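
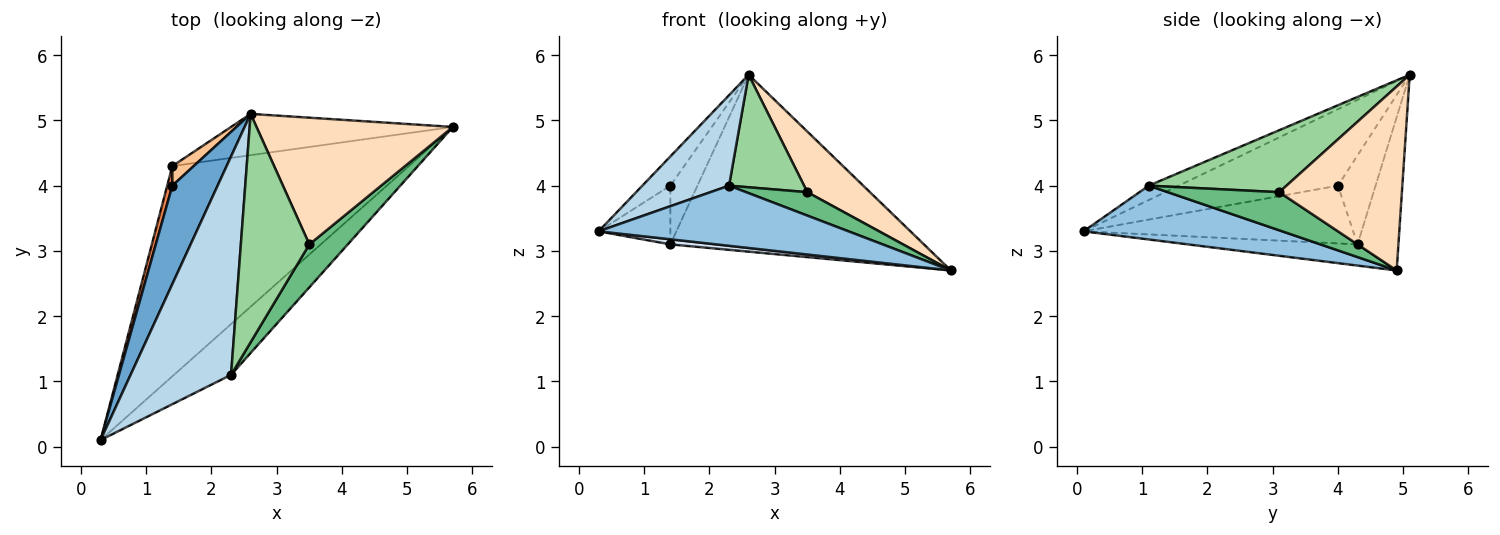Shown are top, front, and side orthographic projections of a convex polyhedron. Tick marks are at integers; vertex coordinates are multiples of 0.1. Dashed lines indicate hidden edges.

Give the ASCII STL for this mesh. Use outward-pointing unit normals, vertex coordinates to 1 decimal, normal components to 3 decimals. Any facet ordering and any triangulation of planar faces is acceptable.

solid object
 facet normal -0.851 0.150 0.504
  outer loop
   vertex 1.4 4.0 4.0
   vertex 0.3 0.1 3.3
   vertex 2.6 5.1 5.7
  endloop
 endfacet
 facet normal 0.519 -0.653 -0.551
  outer loop
   vertex 2.3 1.1 4.0
   vertex 0.3 0.1 3.3
   vertex 5.7 4.9 2.7
  endloop
 endfacet
 facet normal -0.131 -0.379 0.916
  outer loop
   vertex 2.3 1.1 4.0
   vertex 2.6 5.1 5.7
   vertex 0.3 0.1 3.3
  endloop
 endfacet
 facet normal -0.089 -0.024 -0.996
  outer loop
   vertex 1.4 4.3 3.1
   vertex 5.7 4.9 2.7
   vertex 0.3 0.1 3.3
  endloop
 endfacet
 facet normal -0.963 0.256 0.085
  outer loop
   vertex 1.4 4.3 3.1
   vertex 0.3 0.1 3.3
   vertex 1.4 4.0 4.0
  endloop
 endfacet
 facet normal -0.155 0.962 -0.224
  outer loop
   vertex 1.4 4.3 3.1
   vertex 2.6 5.1 5.7
   vertex 5.7 4.9 2.7
  endloop
 endfacet
 facet normal -0.797 0.574 0.191
  outer loop
   vertex 1.4 4.3 3.1
   vertex 1.4 4.0 4.0
   vertex 2.6 5.1 5.7
  endloop
 endfacet
 facet normal 0.645 -0.330 0.689
  outer loop
   vertex 3.5 3.1 3.9
   vertex 5.7 4.9 2.7
   vertex 2.6 5.1 5.7
  endloop
 endfacet
 facet normal 0.657 -0.361 0.662
  outer loop
   vertex 3.5 3.1 3.9
   vertex 2.3 1.1 4.0
   vertex 5.7 4.9 2.7
  endloop
 endfacet
 facet normal 0.630 -0.343 0.696
  outer loop
   vertex 3.5 3.1 3.9
   vertex 2.6 5.1 5.7
   vertex 2.3 1.1 4.0
  endloop
 endfacet
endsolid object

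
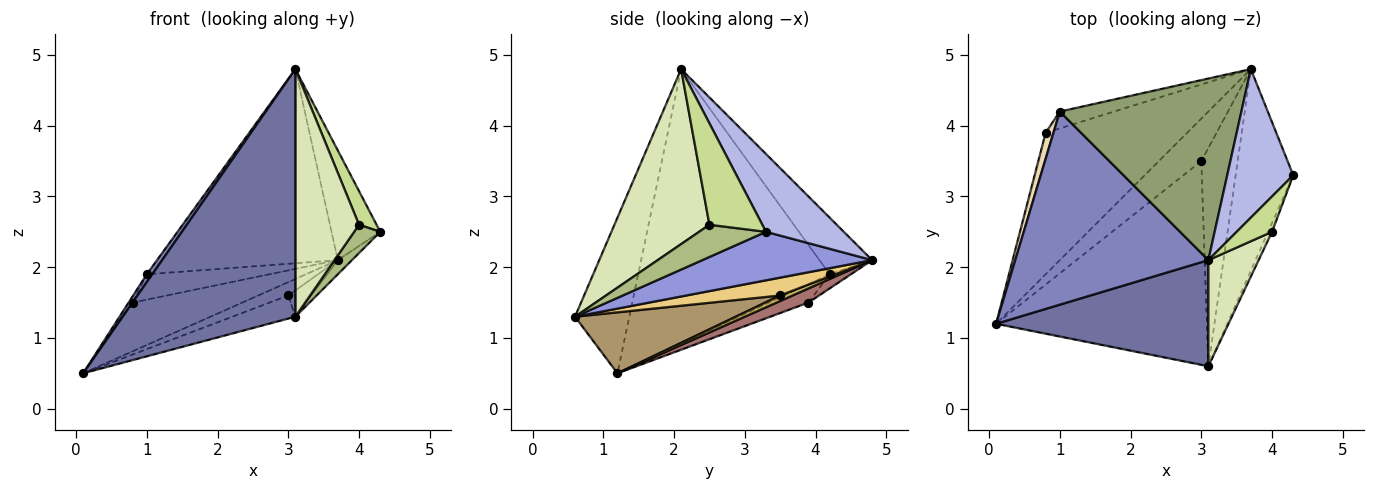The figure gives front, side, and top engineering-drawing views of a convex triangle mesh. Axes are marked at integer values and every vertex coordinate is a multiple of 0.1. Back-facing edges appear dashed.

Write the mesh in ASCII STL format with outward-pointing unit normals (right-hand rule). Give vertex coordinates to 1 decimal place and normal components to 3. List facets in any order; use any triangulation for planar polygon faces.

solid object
 facet normal -0.278 -0.883 0.378
  outer loop
   vertex 3.1 2.1 4.8
   vertex 0.1 1.2 0.5
   vertex 3.1 0.6 1.3
  endloop
 endfacet
 facet normal -0.818 -0.023 0.575
  outer loop
   vertex 1.0 4.2 1.9
   vertex 0.1 1.2 0.5
   vertex 3.1 2.1 4.8
  endloop
 endfacet
 facet normal 0.643 0.054 -0.764
  outer loop
   vertex 3.7 4.8 2.1
   vertex 4.3 3.3 2.5
   vertex 3.1 0.6 1.3
  endloop
 endfacet
 facet normal 0.688 0.431 0.584
  outer loop
   vertex 3.7 4.8 2.1
   vertex 3.1 2.1 4.8
   vertex 4.3 3.3 2.5
  endloop
 endfacet
 facet normal -0.208 0.714 0.668
  outer loop
   vertex 3.7 4.8 2.1
   vertex 1.0 4.2 1.9
   vertex 3.1 2.1 4.8
  endloop
 endfacet
 facet normal 0.926 -0.361 -0.113
  outer loop
   vertex 4.0 2.5 2.6
   vertex 3.1 0.6 1.3
   vertex 4.3 3.3 2.5
  endloop
 endfacet
 facet normal 0.901 -0.299 0.314
  outer loop
   vertex 4.0 2.5 2.6
   vertex 4.3 3.3 2.5
   vertex 3.1 2.1 4.8
  endloop
 endfacet
 facet normal 0.808 -0.542 0.232
  outer loop
   vertex 4.0 2.5 2.6
   vertex 3.1 2.1 4.8
   vertex 3.1 0.6 1.3
  endloop
 endfacet
 facet normal 0.276 0.108 -0.955
  outer loop
   vertex 3.0 3.5 1.6
   vertex 3.1 0.6 1.3
   vertex 0.1 1.2 0.5
  endloop
 endfacet
 facet normal 0.123 0.298 -0.947
  outer loop
   vertex 3.0 3.5 1.6
   vertex 0.1 1.2 0.5
   vertex 3.7 4.8 2.1
  endloop
 endfacet
 facet normal 0.438 0.107 -0.893
  outer loop
   vertex 3.0 3.5 1.6
   vertex 3.7 4.8 2.1
   vertex 3.1 0.6 1.3
  endloop
 endfacet
 facet normal -0.917 0.094 0.388
  outer loop
   vertex 0.8 3.9 1.5
   vertex 0.1 1.2 0.5
   vertex 1.0 4.2 1.9
  endloop
 endfacet
 facet normal 0.094 0.324 -0.941
  outer loop
   vertex 0.8 3.9 1.5
   vertex 3.7 4.8 2.1
   vertex 0.1 1.2 0.5
  endloop
 endfacet
 facet normal -0.143 0.825 -0.547
  outer loop
   vertex 0.8 3.9 1.5
   vertex 1.0 4.2 1.9
   vertex 3.7 4.8 2.1
  endloop
 endfacet
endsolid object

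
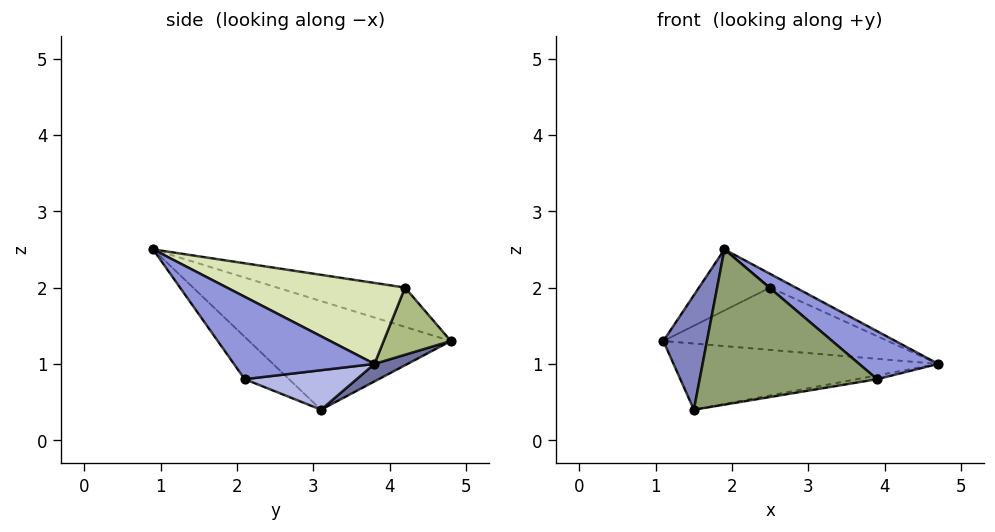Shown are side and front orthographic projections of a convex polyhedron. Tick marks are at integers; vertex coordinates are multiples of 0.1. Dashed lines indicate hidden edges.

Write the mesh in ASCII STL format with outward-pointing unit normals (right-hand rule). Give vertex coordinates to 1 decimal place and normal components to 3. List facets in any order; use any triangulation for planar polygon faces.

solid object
 facet normal 0.060 0.478 -0.876
  outer loop
   vertex 1.5 3.1 0.4
   vertex 1.1 4.8 1.3
   vertex 4.7 3.8 1.0
  endloop
 endfacet
 facet normal -0.977 -0.211 -0.035
  outer loop
   vertex 1.5 3.1 0.4
   vertex 1.9 0.9 2.5
   vertex 1.1 4.8 1.3
  endloop
 endfacet
 facet normal 0.721 -0.405 0.562
  outer loop
   vertex 3.9 2.1 0.8
   vertex 4.7 3.8 1.0
   vertex 1.9 0.9 2.5
  endloop
 endfacet
 facet normal 0.177 0.032 -0.984
  outer loop
   vertex 3.9 2.1 0.8
   vertex 1.5 3.1 0.4
   vertex 4.7 3.8 1.0
  endloop
 endfacet
 facet normal -0.174 -0.696 -0.696
  outer loop
   vertex 3.9 2.1 0.8
   vertex 1.9 0.9 2.5
   vertex 1.5 3.1 0.4
  endloop
 endfacet
 facet normal 0.278 0.930 0.240
  outer loop
   vertex 2.5 4.2 2.0
   vertex 4.7 3.8 1.0
   vertex 1.1 4.8 1.3
  endloop
 endfacet
 facet normal -0.366 0.204 0.908
  outer loop
   vertex 2.5 4.2 2.0
   vertex 1.1 4.8 1.3
   vertex 1.9 0.9 2.5
  endloop
 endfacet
 facet normal 0.422 0.060 0.905
  outer loop
   vertex 2.5 4.2 2.0
   vertex 1.9 0.9 2.5
   vertex 4.7 3.8 1.0
  endloop
 endfacet
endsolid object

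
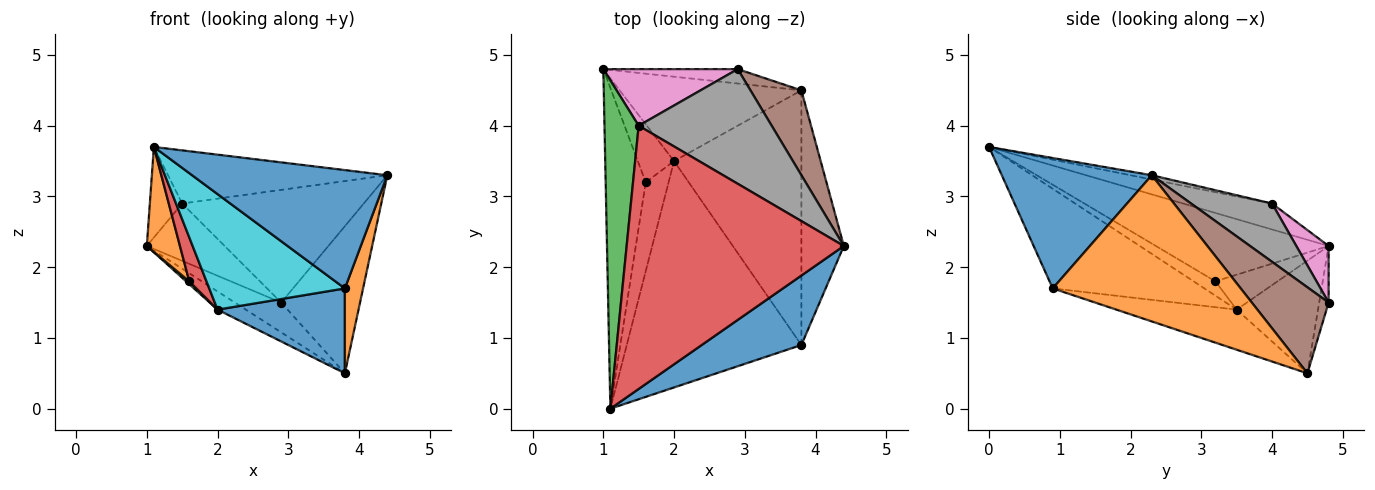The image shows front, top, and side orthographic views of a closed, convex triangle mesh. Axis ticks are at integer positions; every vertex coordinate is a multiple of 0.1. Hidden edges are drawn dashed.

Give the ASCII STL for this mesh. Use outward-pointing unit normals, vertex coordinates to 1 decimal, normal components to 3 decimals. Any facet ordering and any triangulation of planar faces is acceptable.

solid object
 facet normal 0.552 -0.719 0.422
  outer loop
   vertex 3.8 0.9 1.7
   vertex 4.4 2.3 3.3
   vertex 1.1 0.0 3.7
  endloop
 endfacet
 facet normal 0.956 -0.093 -0.278
  outer loop
   vertex 3.8 0.9 1.7
   vertex 3.8 4.5 0.5
   vertex 4.4 2.3 3.3
  endloop
 endfacet
 facet normal -0.590 0.215 0.778
  outer loop
   vertex 1.5 4.0 2.9
   vertex 1.0 4.8 2.3
   vertex 1.1 0.0 3.7
  endloop
 endfacet
 facet normal -0.019 0.198 0.980
  outer loop
   vertex 1.5 4.0 2.9
   vertex 1.1 0.0 3.7
   vertex 4.4 2.3 3.3
  endloop
 endfacet
 facet normal -0.180 0.886 -0.428
  outer loop
   vertex 2.9 4.8 1.5
   vertex 3.8 4.5 0.5
   vertex 1.0 4.8 2.3
  endloop
 endfacet
 facet normal 0.645 0.662 0.382
  outer loop
   vertex 2.9 4.8 1.5
   vertex 4.4 2.3 3.3
   vertex 3.8 4.5 0.5
  endloop
 endfacet
 facet normal 0.284 0.682 0.674
  outer loop
   vertex 2.9 4.8 1.5
   vertex 1.0 4.8 2.3
   vertex 1.5 4.0 2.9
  endloop
 endfacet
 facet normal 0.298 0.669 0.681
  outer loop
   vertex 2.9 4.8 1.5
   vertex 1.5 4.0 2.9
   vertex 4.4 2.3 3.3
  endloop
 endfacet
 facet normal -0.518 0.180 -0.836
  outer loop
   vertex 2.0 3.5 1.4
   vertex 1.0 4.8 2.3
   vertex 3.8 4.5 0.5
  endloop
 endfacet
 facet normal -0.453 -0.405 -0.794
  outer loop
   vertex 2.0 3.5 1.4
   vertex 3.8 0.9 1.7
   vertex 1.1 0.0 3.7
  endloop
 endfacet
 facet normal -0.286 -0.303 -0.909
  outer loop
   vertex 2.0 3.5 1.4
   vertex 3.8 4.5 0.5
   vertex 3.8 0.9 1.7
  endloop
 endfacet
 facet normal -0.851 -0.163 -0.499
  outer loop
   vertex 1.6 3.2 1.8
   vertex 1.1 0.0 3.7
   vertex 1.0 4.8 2.3
  endloop
 endfacet
 facet normal -0.693 -0.035 -0.720
  outer loop
   vertex 1.6 3.2 1.8
   vertex 1.0 4.8 2.3
   vertex 2.0 3.5 1.4
  endloop
 endfacet
 facet normal -0.491 -0.387 -0.781
  outer loop
   vertex 1.6 3.2 1.8
   vertex 2.0 3.5 1.4
   vertex 1.1 0.0 3.7
  endloop
 endfacet
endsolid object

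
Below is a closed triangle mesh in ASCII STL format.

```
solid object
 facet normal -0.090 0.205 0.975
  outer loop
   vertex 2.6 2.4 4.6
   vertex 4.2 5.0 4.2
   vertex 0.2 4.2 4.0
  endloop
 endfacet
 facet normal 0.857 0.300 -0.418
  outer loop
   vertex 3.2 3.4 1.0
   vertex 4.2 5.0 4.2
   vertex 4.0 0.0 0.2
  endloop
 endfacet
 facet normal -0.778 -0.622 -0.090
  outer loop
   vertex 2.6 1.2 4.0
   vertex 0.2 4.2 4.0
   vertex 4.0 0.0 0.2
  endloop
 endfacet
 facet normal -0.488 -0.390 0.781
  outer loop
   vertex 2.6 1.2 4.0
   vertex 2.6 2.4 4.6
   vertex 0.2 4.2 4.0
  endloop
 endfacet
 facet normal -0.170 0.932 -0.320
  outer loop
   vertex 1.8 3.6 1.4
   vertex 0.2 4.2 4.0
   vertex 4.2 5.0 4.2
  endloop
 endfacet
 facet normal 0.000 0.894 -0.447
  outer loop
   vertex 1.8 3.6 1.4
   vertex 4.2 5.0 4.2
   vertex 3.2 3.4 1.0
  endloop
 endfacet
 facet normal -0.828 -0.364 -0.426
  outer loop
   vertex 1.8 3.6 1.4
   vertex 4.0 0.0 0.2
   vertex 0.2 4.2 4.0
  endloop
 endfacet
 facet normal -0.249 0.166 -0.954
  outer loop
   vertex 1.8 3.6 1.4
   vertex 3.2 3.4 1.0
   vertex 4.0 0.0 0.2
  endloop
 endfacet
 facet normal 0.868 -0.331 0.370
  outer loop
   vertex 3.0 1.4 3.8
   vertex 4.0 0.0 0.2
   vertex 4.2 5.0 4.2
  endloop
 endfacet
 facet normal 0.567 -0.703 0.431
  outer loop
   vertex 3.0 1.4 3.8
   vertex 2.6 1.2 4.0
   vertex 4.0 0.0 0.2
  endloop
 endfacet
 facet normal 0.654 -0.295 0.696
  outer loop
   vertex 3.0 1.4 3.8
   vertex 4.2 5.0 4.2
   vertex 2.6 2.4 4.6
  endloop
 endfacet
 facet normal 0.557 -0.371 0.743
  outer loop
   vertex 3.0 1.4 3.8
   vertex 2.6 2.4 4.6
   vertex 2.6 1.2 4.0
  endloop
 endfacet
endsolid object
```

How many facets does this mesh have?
12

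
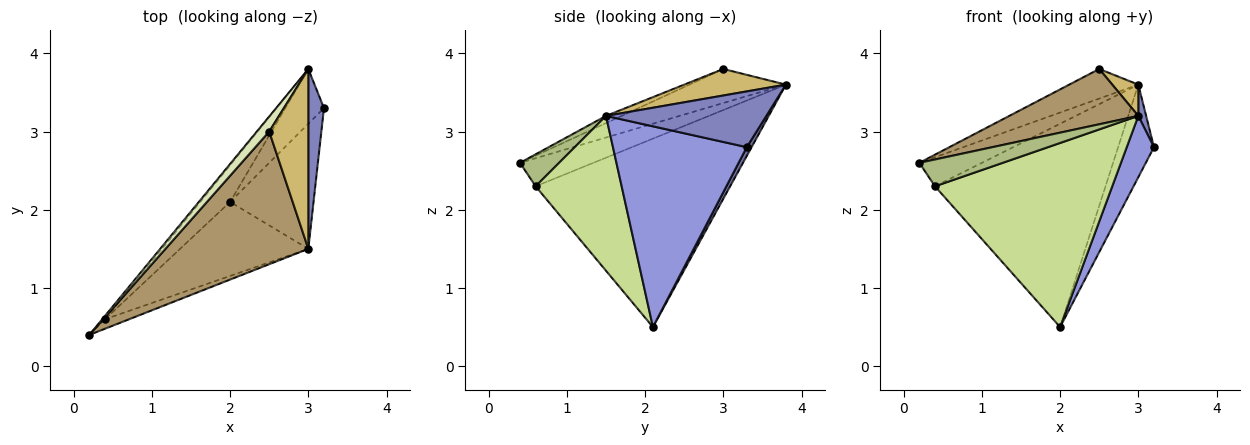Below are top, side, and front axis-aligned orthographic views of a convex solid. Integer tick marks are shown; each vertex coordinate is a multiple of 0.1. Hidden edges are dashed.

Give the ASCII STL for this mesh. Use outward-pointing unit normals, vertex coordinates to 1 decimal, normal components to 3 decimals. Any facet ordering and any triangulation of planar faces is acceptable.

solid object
 facet normal 0.114 0.855 -0.506
  outer loop
   vertex 2.0 2.1 0.5
   vertex 3.0 3.8 3.6
   vertex 3.2 3.3 2.8
  endloop
 endfacet
 facet normal 0.962 -0.047 0.270
  outer loop
   vertex 3.0 1.5 3.2
   vertex 3.2 3.3 2.8
   vertex 3.0 3.8 3.6
  endloop
 endfacet
 facet normal 0.908 -0.185 -0.377
  outer loop
   vertex 3.0 1.5 3.2
   vertex 2.0 2.1 0.5
   vertex 3.2 3.3 2.8
  endloop
 endfacet
 facet normal -0.759 0.647 -0.075
  outer loop
   vertex 0.4 0.6 2.3
   vertex 0.2 0.4 2.6
   vertex 3.0 3.8 3.6
  endloop
 endfacet
 facet normal -0.747 0.655 -0.118
  outer loop
   vertex 0.4 0.6 2.3
   vertex 3.0 3.8 3.6
   vertex 2.0 2.1 0.5
  endloop
 endfacet
 facet normal 0.404 -0.862 -0.305
  outer loop
   vertex 0.4 0.6 2.3
   vertex 3.0 1.5 3.2
   vertex 0.2 0.4 2.6
  endloop
 endfacet
 facet normal 0.411 -0.846 -0.340
  outer loop
   vertex 0.4 0.6 2.3
   vertex 2.0 2.1 0.5
   vertex 3.0 1.5 3.2
  endloop
 endfacet
 facet normal -0.779 0.558 0.284
  outer loop
   vertex 2.5 3.0 3.8
   vertex 3.0 3.8 3.6
   vertex 0.2 0.4 2.6
  endloop
 endfacet
 facet normal -0.047 -0.384 0.922
  outer loop
   vertex 2.5 3.0 3.8
   vertex 0.2 0.4 2.6
   vertex 3.0 1.5 3.2
  endloop
 endfacet
 facet normal 0.556 -0.142 0.819
  outer loop
   vertex 2.5 3.0 3.8
   vertex 3.0 1.5 3.2
   vertex 3.0 3.8 3.6
  endloop
 endfacet
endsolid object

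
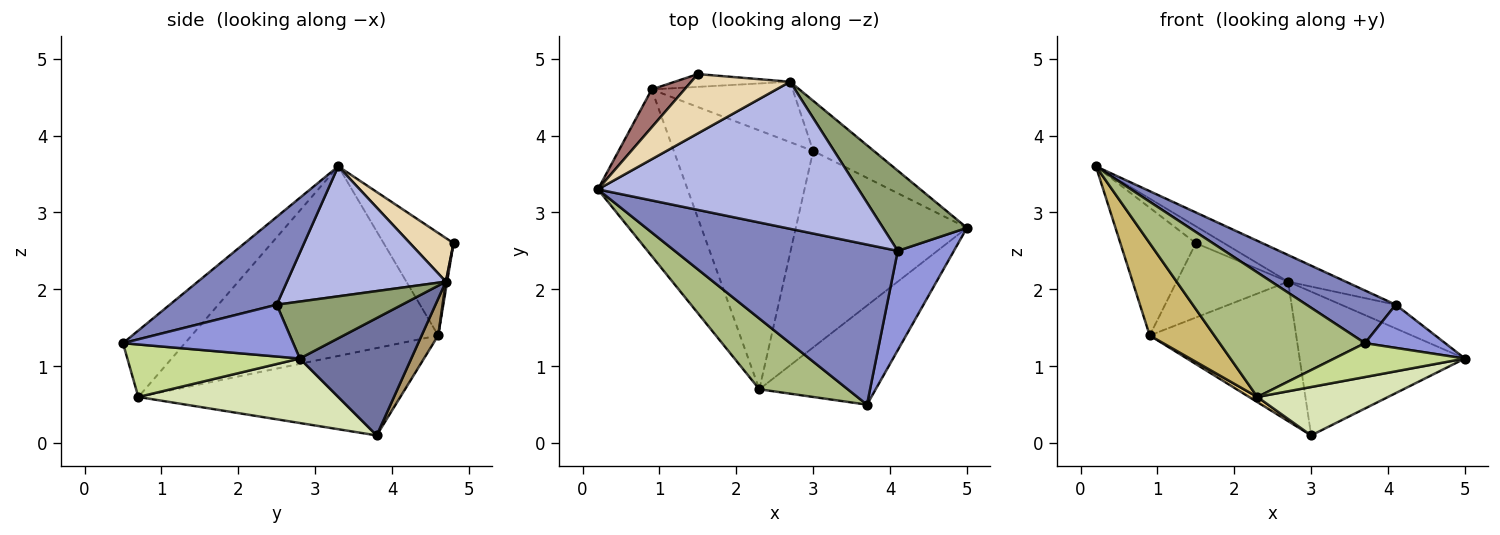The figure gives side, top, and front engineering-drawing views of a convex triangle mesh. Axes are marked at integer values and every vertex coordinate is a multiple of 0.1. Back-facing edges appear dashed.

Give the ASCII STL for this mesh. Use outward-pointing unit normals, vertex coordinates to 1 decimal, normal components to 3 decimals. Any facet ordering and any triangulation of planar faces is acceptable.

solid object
 facet normal 0.537 0.796 -0.278
  outer loop
   vertex 2.7 4.7 2.1
   vertex 5.0 2.8 1.1
   vertex 3.0 3.8 0.1
  endloop
 endfacet
 facet normal 0.351 -0.293 0.890
  outer loop
   vertex 4.1 2.5 1.8
   vertex 0.2 3.3 3.6
   vertex 3.7 0.5 1.3
  endloop
 endfacet
 facet normal 0.646 -0.304 0.700
  outer loop
   vertex 4.1 2.5 1.8
   vertex 3.7 0.5 1.3
   vertex 5.0 2.8 1.1
  endloop
 endfacet
 facet normal 0.441 0.160 0.883
  outer loop
   vertex 4.1 2.5 1.8
   vertex 2.7 4.7 2.1
   vertex 0.2 3.3 3.6
  endloop
 endfacet
 facet normal 0.546 0.238 0.804
  outer loop
   vertex 4.1 2.5 1.8
   vertex 5.0 2.8 1.1
   vertex 2.7 4.7 2.1
  endloop
 endfacet
 facet normal -0.348 -0.815 0.463
  outer loop
   vertex 2.3 0.7 0.6
   vertex 3.7 0.5 1.3
   vertex 0.2 3.3 3.6
  endloop
 endfacet
 facet normal 0.393 -0.298 -0.870
  outer loop
   vertex 2.3 0.7 0.6
   vertex 5.0 2.8 1.1
   vertex 3.7 0.5 1.3
  endloop
 endfacet
 facet normal 0.344 -0.225 -0.912
  outer loop
   vertex 2.3 0.7 0.6
   vertex 3.0 3.8 0.1
   vertex 5.0 2.8 1.1
  endloop
 endfacet
 facet normal 0.103 0.913 -0.395
  outer loop
   vertex 0.9 4.6 1.4
   vertex 2.7 4.7 2.1
   vertex 3.0 3.8 0.1
  endloop
 endfacet
 facet normal -0.880 -0.230 -0.416
  outer loop
   vertex 0.9 4.6 1.4
   vertex 2.3 0.7 0.6
   vertex 0.2 3.3 3.6
  endloop
 endfacet
 facet normal -0.531 -0.017 -0.847
  outer loop
   vertex 0.9 4.6 1.4
   vertex 3.0 3.8 0.1
   vertex 2.3 0.7 0.6
  endloop
 endfacet
 facet normal 0.390 0.252 0.886
  outer loop
   vertex 1.5 4.8 2.6
   vertex 0.2 3.3 3.6
   vertex 2.7 4.7 2.1
  endloop
 endfacet
 facet normal -0.664 0.717 0.212
  outer loop
   vertex 1.5 4.8 2.6
   vertex 0.9 4.6 1.4
   vertex 0.2 3.3 3.6
  endloop
 endfacet
 facet normal 0.011 0.985 -0.170
  outer loop
   vertex 1.5 4.8 2.6
   vertex 2.7 4.7 2.1
   vertex 0.9 4.6 1.4
  endloop
 endfacet
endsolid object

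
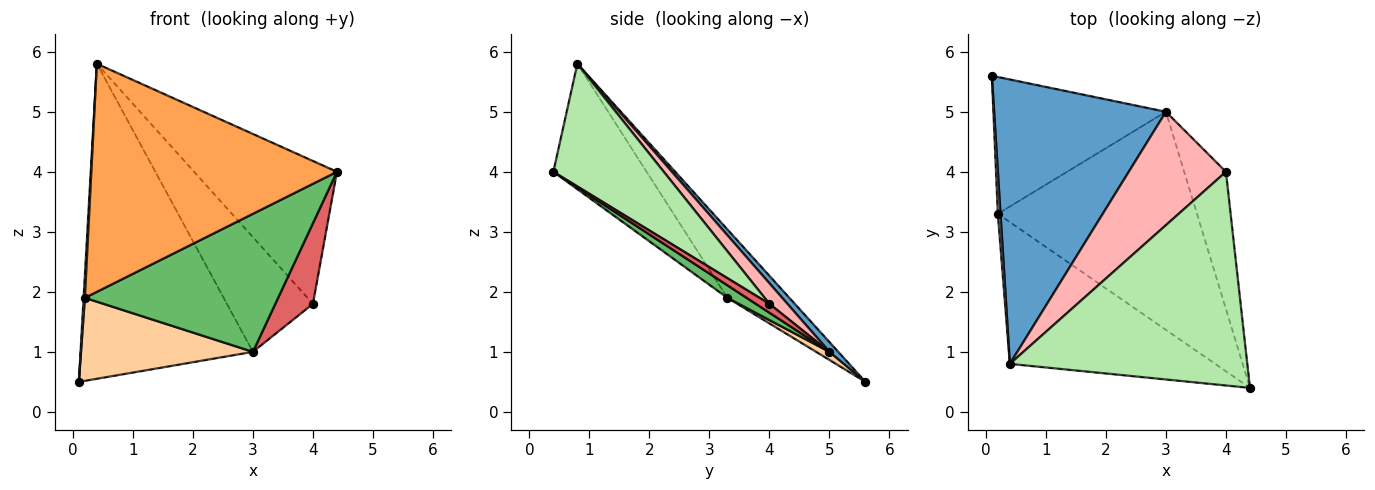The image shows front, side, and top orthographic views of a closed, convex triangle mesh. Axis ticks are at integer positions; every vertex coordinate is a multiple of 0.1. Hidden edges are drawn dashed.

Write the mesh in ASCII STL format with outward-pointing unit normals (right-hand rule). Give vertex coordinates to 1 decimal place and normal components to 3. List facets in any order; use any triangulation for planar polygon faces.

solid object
 facet normal 0.038 0.742 0.670
  outer loop
   vertex 3.0 5.0 1.0
   vertex 0.1 5.6 0.5
   vertex 0.4 0.8 5.8
  endloop
 endfacet
 facet normal -0.999 -0.020 0.038
  outer loop
   vertex 0.2 3.3 1.9
   vertex 0.4 0.8 5.8
   vertex 0.1 5.6 0.5
  endloop
 endfacet
 facet normal -0.307 -0.808 -0.502
  outer loop
   vertex 0.2 3.3 1.9
   vertex 4.4 0.4 4.0
   vertex 0.4 0.8 5.8
  endloop
 endfacet
 facet normal 0.040 -0.518 -0.854
  outer loop
   vertex 0.2 3.3 1.9
   vertex 0.1 5.6 0.5
   vertex 3.0 5.0 1.0
  endloop
 endfacet
 facet normal 0.053 -0.534 -0.844
  outer loop
   vertex 0.2 3.3 1.9
   vertex 3.0 5.0 1.0
   vertex 4.4 0.4 4.0
  endloop
 endfacet
 facet normal 0.395 0.511 0.764
  outer loop
   vertex 4.0 4.0 1.8
   vertex 0.4 0.8 5.8
   vertex 4.4 0.4 4.0
  endloop
 endfacet
 facet normal 0.180 -0.498 -0.848
  outer loop
   vertex 4.0 4.0 1.8
   vertex 4.4 0.4 4.0
   vertex 3.0 5.0 1.0
  endloop
 endfacet
 facet normal 0.147 0.703 0.695
  outer loop
   vertex 4.0 4.0 1.8
   vertex 3.0 5.0 1.0
   vertex 0.4 0.8 5.8
  endloop
 endfacet
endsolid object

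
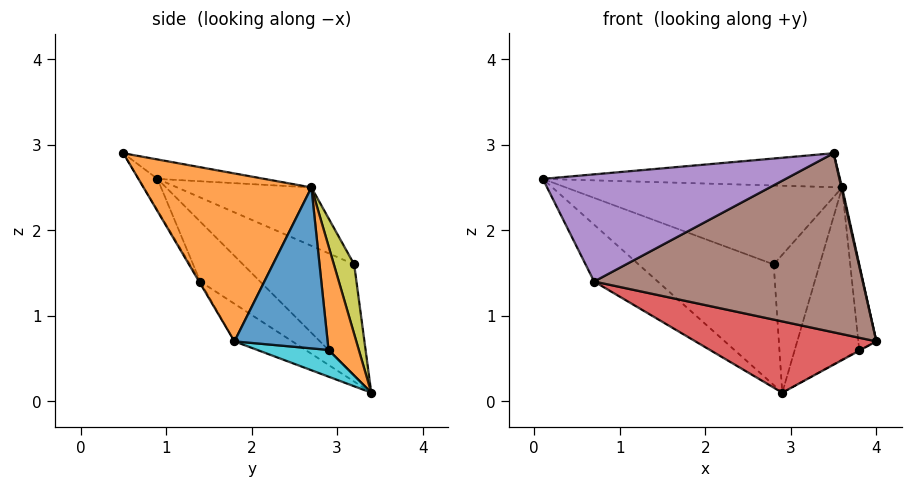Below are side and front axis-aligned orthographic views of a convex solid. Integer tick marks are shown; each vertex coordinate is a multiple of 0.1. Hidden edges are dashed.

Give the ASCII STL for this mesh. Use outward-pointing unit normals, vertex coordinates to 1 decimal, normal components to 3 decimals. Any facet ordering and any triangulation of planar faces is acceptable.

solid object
 facet normal -0.065 0.181 0.981
  outer loop
   vertex 3.6 2.7 2.5
   vertex 0.1 0.9 2.6
   vertex 3.5 0.5 2.9
  endloop
 endfacet
 facet normal 0.976 -0.005 0.219
  outer loop
   vertex 3.6 2.7 2.5
   vertex 3.5 0.5 2.9
   vertex 4.0 1.8 0.7
  endloop
 endfacet
 facet normal -0.685 0.728 -0.039
  outer loop
   vertex 0.7 1.4 1.4
   vertex 0.1 0.9 2.6
   vertex 2.9 3.4 0.1
  endloop
 endfacet
 facet normal -0.137 -0.429 -0.893
  outer loop
   vertex 0.7 1.4 1.4
   vertex 2.9 3.4 0.1
   vertex 4.0 1.8 0.7
  endloop
 endfacet
 facet normal -0.070 -0.908 -0.413
  outer loop
   vertex 0.7 1.4 1.4
   vertex 3.5 0.5 2.9
   vertex 0.1 0.9 2.6
  endloop
 endfacet
 facet normal -0.004 -0.861 -0.509
  outer loop
   vertex 0.7 1.4 1.4
   vertex 4.0 1.8 0.7
   vertex 3.5 0.5 2.9
  endloop
 endfacet
 facet normal -0.634 0.771 0.060
  outer loop
   vertex 2.8 3.2 1.6
   vertex 2.9 3.4 0.1
   vertex 0.1 0.9 2.6
  endloop
 endfacet
 facet normal -0.327 0.672 0.664
  outer loop
   vertex 2.8 3.2 1.6
   vertex 0.1 0.9 2.6
   vertex 3.6 2.7 2.5
  endloop
 endfacet
 facet normal 0.400 0.905 0.147
  outer loop
   vertex 2.8 3.2 1.6
   vertex 3.6 2.7 2.5
   vertex 2.9 3.4 0.1
  endloop
 endfacet
 facet normal 0.490 0.010 -0.872
  outer loop
   vertex 3.8 2.9 0.6
   vertex 4.0 1.8 0.7
   vertex 2.9 3.4 0.1
  endloop
 endfacet
 facet normal 0.974 0.188 0.122
  outer loop
   vertex 3.8 2.9 0.6
   vertex 3.6 2.7 2.5
   vertex 4.0 1.8 0.7
  endloop
 endfacet
 facet normal 0.421 0.896 0.139
  outer loop
   vertex 3.8 2.9 0.6
   vertex 2.9 3.4 0.1
   vertex 3.6 2.7 2.5
  endloop
 endfacet
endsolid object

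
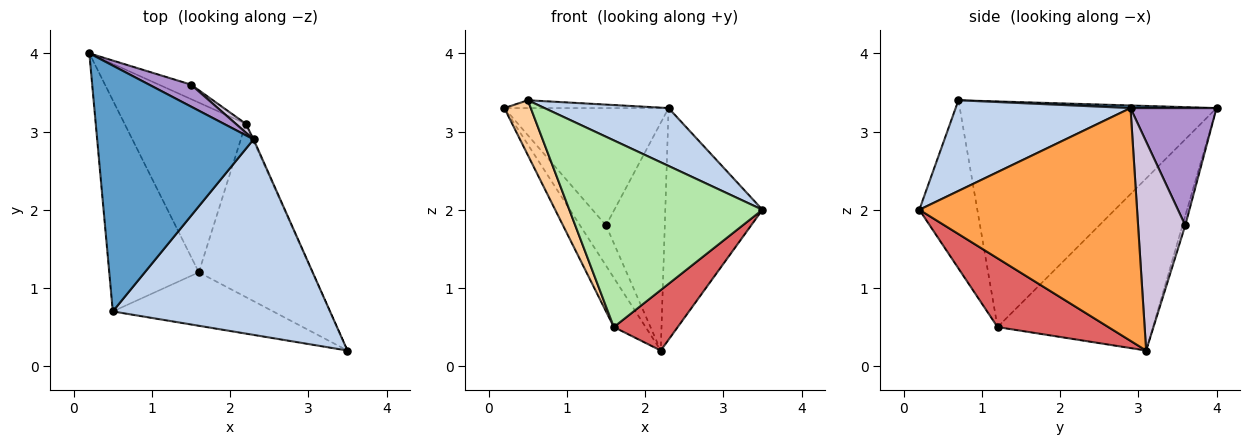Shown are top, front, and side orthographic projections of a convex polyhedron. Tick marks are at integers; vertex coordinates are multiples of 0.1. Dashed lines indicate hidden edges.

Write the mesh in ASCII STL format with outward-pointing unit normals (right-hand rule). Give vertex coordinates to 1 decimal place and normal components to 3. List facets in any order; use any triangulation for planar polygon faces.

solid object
 facet normal 0.017 0.032 0.999
  outer loop
   vertex 2.3 2.9 3.3
   vertex 0.2 4.0 3.3
   vertex 0.5 0.7 3.4
  endloop
 endfacet
 facet normal 0.372 -0.264 0.890
  outer loop
   vertex 2.3 2.9 3.3
   vertex 0.5 0.7 3.4
   vertex 3.5 0.2 2.0
  endloop
 endfacet
 facet normal 0.913 0.407 -0.003
  outer loop
   vertex 2.3 2.9 3.3
   vertex 3.5 0.2 2.0
   vertex 2.2 3.1 0.2
  endloop
 endfacet
 facet normal -0.925 -0.095 -0.367
  outer loop
   vertex 1.6 1.2 0.5
   vertex 0.5 0.7 3.4
   vertex 0.2 4.0 3.3
  endloop
 endfacet
 facet normal -0.806 0.165 -0.568
  outer loop
   vertex 1.6 1.2 0.5
   vertex 0.2 4.0 3.3
   vertex 2.2 3.1 0.2
  endloop
 endfacet
 facet normal -0.277 -0.924 -0.264
  outer loop
   vertex 1.6 1.2 0.5
   vertex 3.5 0.2 2.0
   vertex 0.5 0.7 3.4
  endloop
 endfacet
 facet normal 0.496 -0.286 -0.820
  outer loop
   vertex 1.6 1.2 0.5
   vertex 2.2 3.1 0.2
   vertex 3.5 0.2 2.0
  endloop
 endfacet
 facet normal -0.100 0.936 -0.336
  outer loop
   vertex 1.5 3.6 1.8
   vertex 2.2 3.1 0.2
   vertex 0.2 4.0 3.3
  endloop
 endfacet
 facet normal 0.458 0.874 0.164
  outer loop
   vertex 1.5 3.6 1.8
   vertex 0.2 4.0 3.3
   vertex 2.3 2.9 3.3
  endloop
 endfacet
 facet normal 0.626 0.780 0.030
  outer loop
   vertex 1.5 3.6 1.8
   vertex 2.3 2.9 3.3
   vertex 2.2 3.1 0.2
  endloop
 endfacet
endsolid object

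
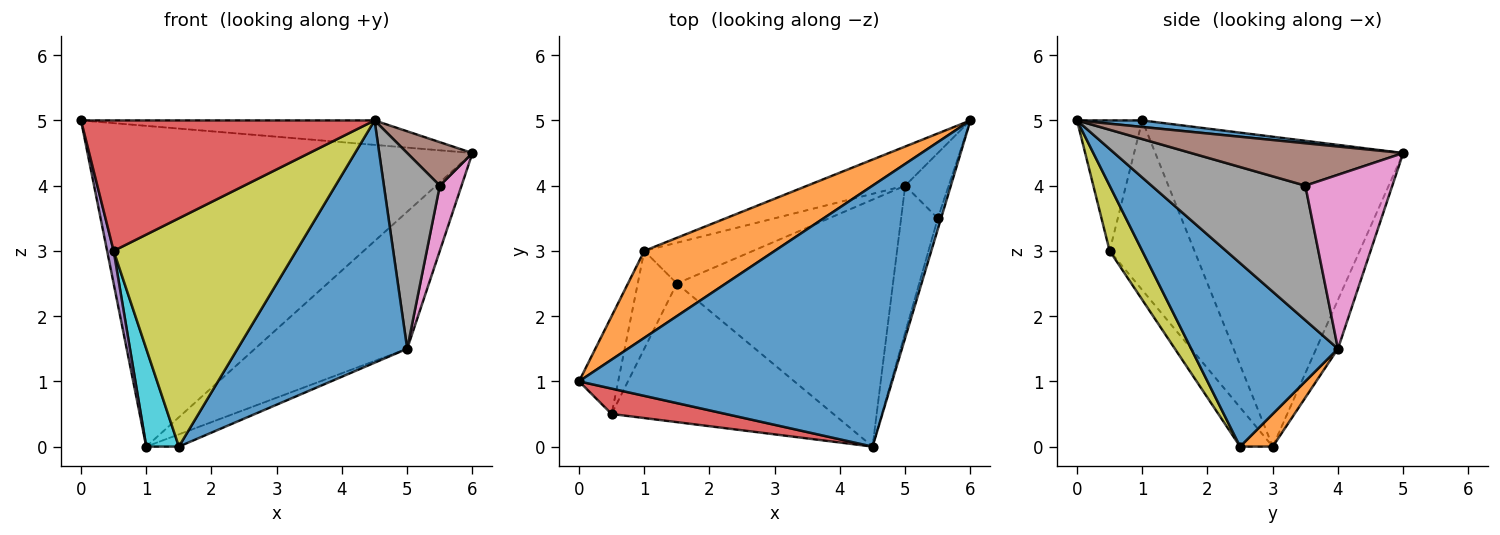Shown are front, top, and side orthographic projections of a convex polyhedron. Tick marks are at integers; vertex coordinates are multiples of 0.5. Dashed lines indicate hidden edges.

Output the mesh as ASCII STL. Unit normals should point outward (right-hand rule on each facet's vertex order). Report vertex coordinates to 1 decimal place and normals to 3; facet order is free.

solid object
 facet normal 0.021 0.093 0.995
  outer loop
   vertex 4.5 0.0 5.0
   vertex 6.0 5.0 4.5
   vertex 0.0 1.0 5.0
  endloop
 endfacet
 facet normal -0.528 0.820 0.222
  outer loop
   vertex 1.0 3.0 0.0
   vertex 0.0 1.0 5.0
   vertex 6.0 5.0 4.5
  endloop
 endfacet
 facet normal -0.136 0.953 -0.272
  outer loop
   vertex 5.0 4.0 1.5
   vertex 1.0 3.0 0.0
   vertex 6.0 5.0 4.5
  endloop
 endfacet
 facet normal -0.213 -0.959 0.186
  outer loop
   vertex 0.5 0.5 3.0
   vertex 4.5 0.0 5.0
   vertex 0.0 1.0 5.0
  endloop
 endfacet
 facet normal -0.972 -0.075 -0.224
  outer loop
   vertex 0.5 0.5 3.0
   vertex 0.0 1.0 5.0
   vertex 1.0 3.0 0.0
  endloop
 endfacet
 facet normal 0.953 -0.293 -0.073
  outer loop
   vertex 5.5 3.5 4.0
   vertex 6.0 5.0 4.5
   vertex 4.5 0.0 5.0
  endloop
 endfacet
 facet normal 0.943 -0.236 -0.236
  outer loop
   vertex 5.5 3.5 4.0
   vertex 5.0 4.0 1.5
   vertex 6.0 5.0 4.5
  endloop
 endfacet
 facet normal 0.910 -0.331 -0.248
  outer loop
   vertex 5.5 3.5 4.0
   vertex 4.5 0.0 5.0
   vertex 5.0 4.0 1.5
  endloop
 endfacet
 facet normal 0.151 -0.845 -0.513
  outer loop
   vertex 1.5 2.5 0.0
   vertex 4.5 0.0 5.0
   vertex 0.5 0.5 3.0
  endloop
 endfacet
 facet normal -0.577 -0.577 -0.577
  outer loop
   vertex 1.5 2.5 0.0
   vertex 0.5 0.5 3.0
   vertex 1.0 3.0 0.0
  endloop
 endfacet
 facet normal 0.518 -0.599 -0.610
  outer loop
   vertex 1.5 2.5 0.0
   vertex 5.0 4.0 1.5
   vertex 4.5 0.0 5.0
  endloop
 endfacet
 facet normal 0.276 0.276 -0.921
  outer loop
   vertex 1.5 2.5 0.0
   vertex 1.0 3.0 0.0
   vertex 5.0 4.0 1.5
  endloop
 endfacet
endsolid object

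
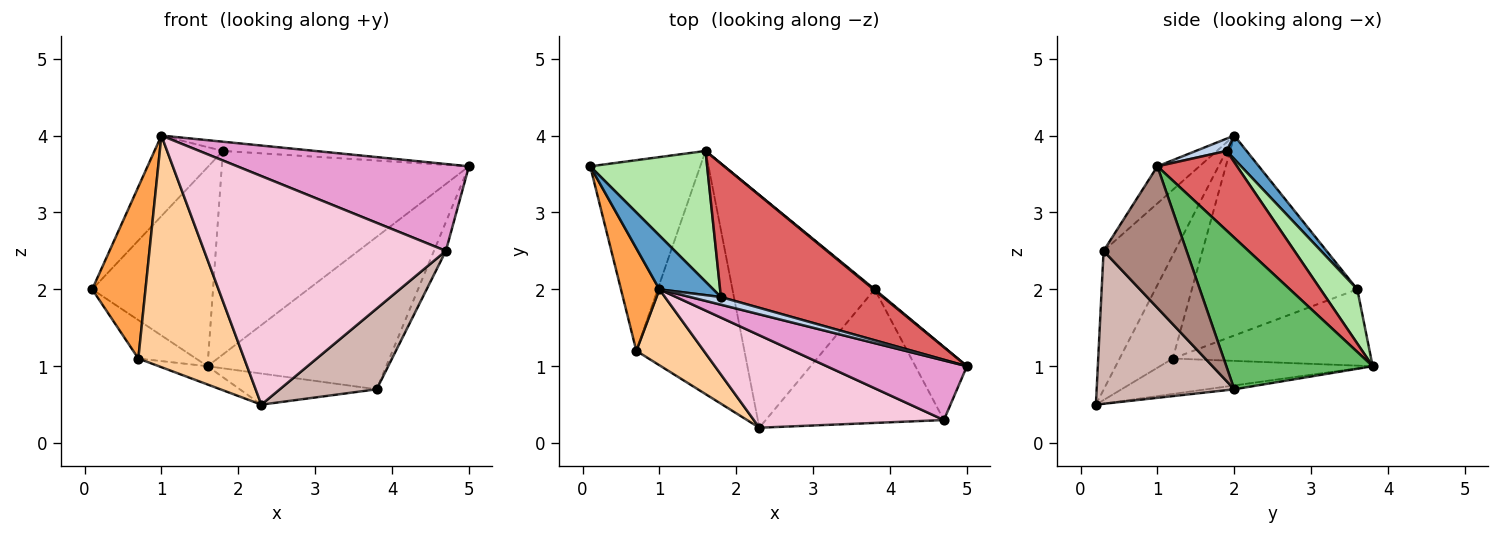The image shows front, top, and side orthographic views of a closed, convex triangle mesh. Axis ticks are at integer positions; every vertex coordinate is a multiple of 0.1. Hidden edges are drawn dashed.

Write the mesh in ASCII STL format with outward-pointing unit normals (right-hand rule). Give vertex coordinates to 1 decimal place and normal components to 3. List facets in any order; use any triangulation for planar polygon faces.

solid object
 facet normal 0.236 0.808 0.540
  outer loop
   vertex 1.8 1.9 3.8
   vertex 0.1 3.6 2.0
   vertex 1.0 2.0 4.0
  endloop
 endfacet
 facet normal 0.248 0.744 0.620
  outer loop
   vertex 1.8 1.9 3.8
   vertex 1.0 2.0 4.0
   vertex 5.0 1.0 3.6
  endloop
 endfacet
 facet normal -0.936 -0.302 0.180
  outer loop
   vertex 0.7 1.2 1.1
   vertex 1.0 2.0 4.0
   vertex 0.1 3.6 2.0
  endloop
 endfacet
 facet normal -0.431 -0.858 0.281
  outer loop
   vertex 0.7 1.2 1.1
   vertex 2.3 0.2 0.5
   vertex 1.0 2.0 4.0
  endloop
 endfacet
 facet normal 0.634 0.774 0.005
  outer loop
   vertex 1.6 3.8 1.0
   vertex 5.0 1.0 3.6
   vertex 3.8 2.0 0.7
  endloop
 endfacet
 facet normal 0.247 0.810 0.532
  outer loop
   vertex 1.6 3.8 1.0
   vertex 0.1 3.6 2.0
   vertex 1.8 1.9 3.8
  endloop
 endfacet
 facet normal 0.260 0.808 0.529
  outer loop
   vertex 1.6 3.8 1.0
   vertex 1.8 1.9 3.8
   vertex 5.0 1.0 3.6
  endloop
 endfacet
 facet normal -0.562 0.163 -0.811
  outer loop
   vertex 1.6 3.8 1.0
   vertex 0.7 1.2 1.1
   vertex 0.1 3.6 2.0
  endloop
 endfacet
 facet normal -0.027 0.132 -0.991
  outer loop
   vertex 1.6 3.8 1.0
   vertex 3.8 2.0 0.7
   vertex 2.3 0.2 0.5
  endloop
 endfacet
 facet normal -0.311 0.071 -0.948
  outer loop
   vertex 1.6 3.8 1.0
   vertex 2.3 0.2 0.5
   vertex 0.7 1.2 1.1
  endloop
 endfacet
 facet normal 0.931 0.134 -0.339
  outer loop
   vertex 4.7 0.3 2.5
   vertex 3.8 2.0 0.7
   vertex 5.0 1.0 3.6
  endloop
 endfacet
 facet normal 0.592 -0.417 -0.690
  outer loop
   vertex 4.7 0.3 2.5
   vertex 2.3 0.2 0.5
   vertex 3.8 2.0 0.7
  endloop
 endfacet
 facet normal -0.148 -0.816 0.559
  outer loop
   vertex 4.7 0.3 2.5
   vertex 5.0 1.0 3.6
   vertex 1.0 2.0 4.0
  endloop
 endfacet
 facet normal -0.264 -0.894 0.362
  outer loop
   vertex 4.7 0.3 2.5
   vertex 1.0 2.0 4.0
   vertex 2.3 0.2 0.5
  endloop
 endfacet
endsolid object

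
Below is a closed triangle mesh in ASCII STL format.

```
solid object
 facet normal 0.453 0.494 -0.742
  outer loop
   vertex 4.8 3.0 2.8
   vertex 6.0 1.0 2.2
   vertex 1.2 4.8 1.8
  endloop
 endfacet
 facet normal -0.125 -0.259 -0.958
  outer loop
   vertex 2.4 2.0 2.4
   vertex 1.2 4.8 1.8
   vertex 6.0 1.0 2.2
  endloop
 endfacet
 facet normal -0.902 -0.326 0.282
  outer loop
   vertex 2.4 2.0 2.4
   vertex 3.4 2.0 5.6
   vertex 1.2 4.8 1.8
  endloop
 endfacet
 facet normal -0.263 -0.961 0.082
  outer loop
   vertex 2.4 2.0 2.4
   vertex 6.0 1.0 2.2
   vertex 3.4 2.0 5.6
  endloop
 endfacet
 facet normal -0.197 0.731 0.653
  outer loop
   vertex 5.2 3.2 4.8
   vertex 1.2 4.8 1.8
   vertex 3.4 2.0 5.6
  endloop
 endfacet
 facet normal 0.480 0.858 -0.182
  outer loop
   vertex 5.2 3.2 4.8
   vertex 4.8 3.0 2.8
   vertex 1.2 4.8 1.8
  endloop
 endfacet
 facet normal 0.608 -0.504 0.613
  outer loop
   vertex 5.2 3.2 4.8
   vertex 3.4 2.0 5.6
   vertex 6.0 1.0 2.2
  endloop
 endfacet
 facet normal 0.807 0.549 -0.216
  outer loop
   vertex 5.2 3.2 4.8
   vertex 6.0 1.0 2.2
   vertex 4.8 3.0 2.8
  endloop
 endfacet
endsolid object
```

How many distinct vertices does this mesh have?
6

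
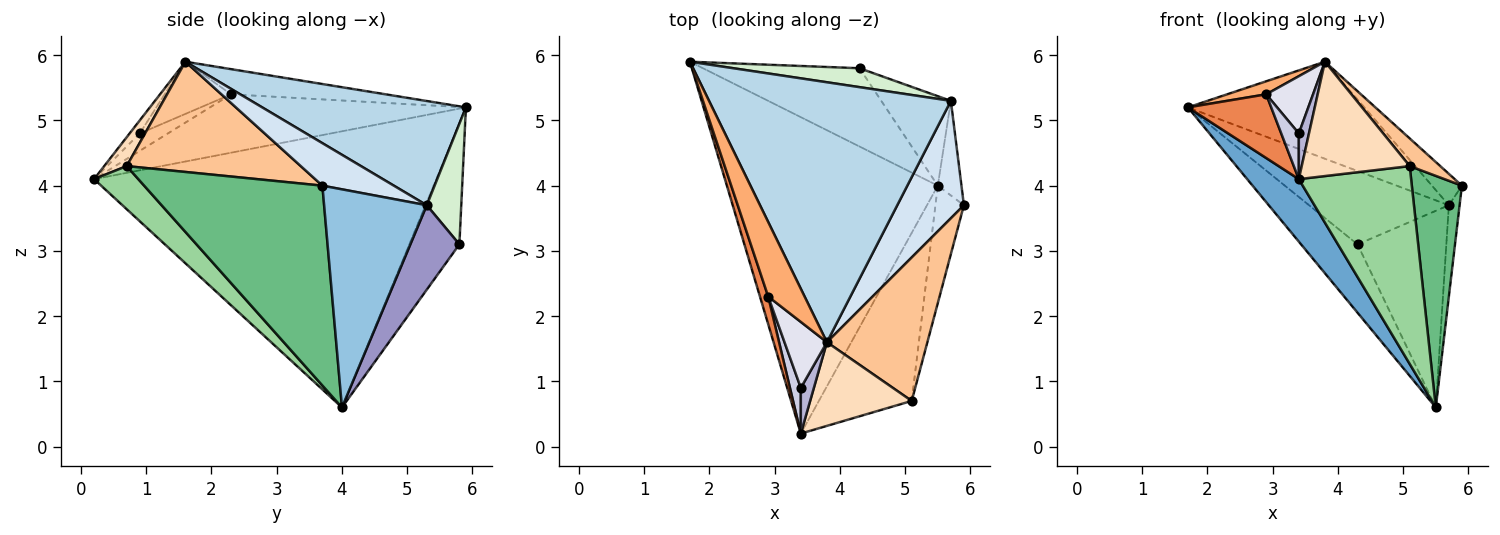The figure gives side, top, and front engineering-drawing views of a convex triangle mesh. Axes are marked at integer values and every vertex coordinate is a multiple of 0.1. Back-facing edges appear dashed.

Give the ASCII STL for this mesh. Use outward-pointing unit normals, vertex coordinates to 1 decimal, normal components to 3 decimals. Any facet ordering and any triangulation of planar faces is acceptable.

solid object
 facet normal -0.789 -0.119 -0.603
  outer loop
   vertex 5.5 4.0 0.6
   vertex 3.4 0.2 4.1
   vertex 1.7 5.9 5.2
  endloop
 endfacet
 facet normal 0.989 0.104 -0.107
  outer loop
   vertex 5.7 5.3 3.7
   vertex 5.9 3.7 4.0
   vertex 5.5 4.0 0.6
  endloop
 endfacet
 facet normal 0.374 0.324 0.869
  outer loop
   vertex 5.7 5.3 3.7
   vertex 1.7 5.9 5.2
   vertex 3.8 1.6 5.9
  endloop
 endfacet
 facet normal 0.524 0.220 0.823
  outer loop
   vertex 5.7 5.3 3.7
   vertex 3.8 1.6 5.9
   vertex 5.9 3.7 4.0
  endloop
 endfacet
 facet normal -0.942 -0.307 0.133
  outer loop
   vertex 2.9 2.3 5.4
   vertex 1.7 5.9 5.2
   vertex 3.4 0.2 4.1
  endloop
 endfacet
 facet normal -0.563 -0.142 0.814
  outer loop
   vertex 2.9 2.3 5.4
   vertex 3.8 1.6 5.9
   vertex 1.7 5.9 5.2
  endloop
 endfacet
 facet normal 0.733 -0.129 0.668
  outer loop
   vertex 5.1 0.7 4.3
   vertex 5.9 3.7 4.0
   vertex 3.8 1.6 5.9
  endloop
 endfacet
 facet normal 0.166 -0.796 0.582
  outer loop
   vertex 5.1 0.7 4.3
   vertex 3.8 1.6 5.9
   vertex 3.4 0.2 4.1
  endloop
 endfacet
 facet normal 0.954 -0.268 -0.136
  outer loop
   vertex 5.1 0.7 4.3
   vertex 5.5 4.0 0.6
   vertex 5.9 3.7 4.0
  endloop
 endfacet
 facet normal 0.288 -0.730 -0.620
  outer loop
   vertex 5.1 0.7 4.3
   vertex 3.4 0.2 4.1
   vertex 5.5 4.0 0.6
  endloop
 endfacet
 facet normal -0.504 0.568 -0.651
  outer loop
   vertex 4.3 5.8 3.1
   vertex 5.5 4.0 0.6
   vertex 1.7 5.9 5.2
  endloop
 endfacet
 facet normal 0.232 0.942 0.243
  outer loop
   vertex 4.3 5.8 3.1
   vertex 1.7 5.9 5.2
   vertex 5.7 5.3 3.7
  endloop
 endfacet
 facet normal 0.449 0.813 -0.370
  outer loop
   vertex 4.3 5.8 3.1
   vertex 5.7 5.3 3.7
   vertex 5.5 4.0 0.6
  endloop
 endfacet
 facet normal -0.577 -0.577 0.577
  outer loop
   vertex 3.4 0.9 4.8
   vertex 3.4 0.2 4.1
   vertex 3.8 1.6 5.9
  endloop
 endfacet
 facet normal -0.749 -0.468 0.468
  outer loop
   vertex 3.4 0.9 4.8
   vertex 2.9 2.3 5.4
   vertex 3.4 0.2 4.1
  endloop
 endfacet
 facet normal -0.681 -0.480 0.553
  outer loop
   vertex 3.4 0.9 4.8
   vertex 3.8 1.6 5.9
   vertex 2.9 2.3 5.4
  endloop
 endfacet
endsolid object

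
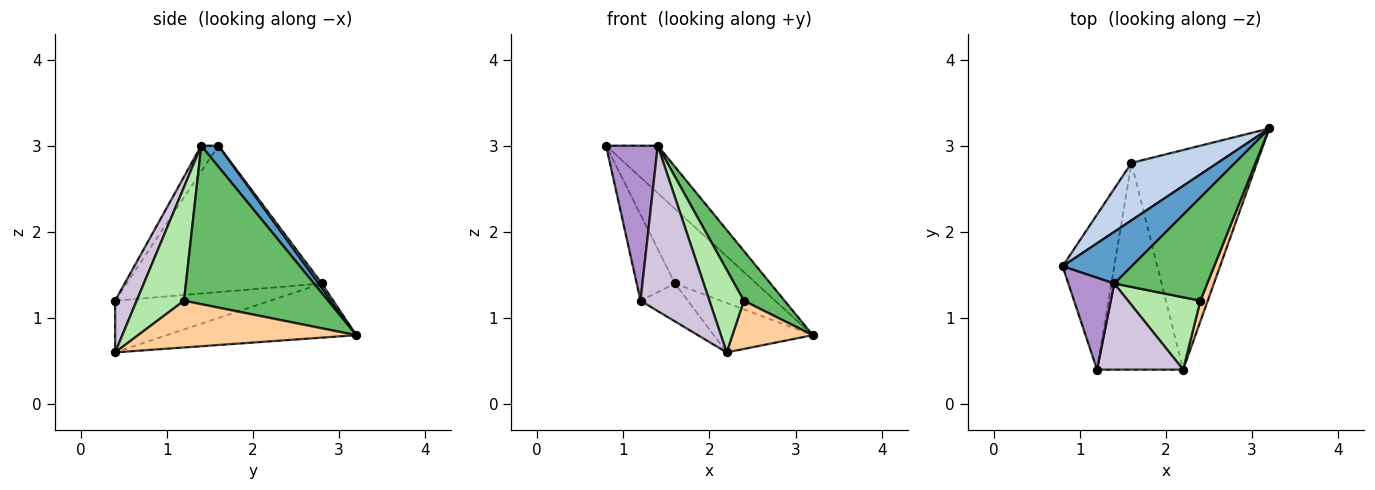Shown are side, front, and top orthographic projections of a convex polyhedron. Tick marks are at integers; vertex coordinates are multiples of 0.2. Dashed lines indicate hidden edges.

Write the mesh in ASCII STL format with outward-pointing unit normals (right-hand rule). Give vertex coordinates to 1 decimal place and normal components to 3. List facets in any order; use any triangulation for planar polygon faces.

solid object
 facet normal 0.220 0.659 0.719
  outer loop
   vertex 1.4 1.4 3.0
   vertex 3.2 3.2 0.8
   vertex 0.8 1.6 3.0
  endloop
 endfacet
 facet normal 0.030 0.792 0.609
  outer loop
   vertex 1.6 2.8 1.4
   vertex 0.8 1.6 3.0
   vertex 3.2 3.2 0.8
  endloop
 endfacet
 facet normal -0.388 0.203 -0.899
  outer loop
   vertex 1.6 2.8 1.4
   vertex 3.2 3.2 0.8
   vertex 2.2 0.4 0.6
  endloop
 endfacet
 facet normal 0.928 -0.342 0.147
  outer loop
   vertex 2.4 1.2 1.2
   vertex 2.2 0.4 0.6
   vertex 3.2 3.2 0.8
  endloop
 endfacet
 facet normal 0.838 -0.237 0.492
  outer loop
   vertex 2.4 1.2 1.2
   vertex 3.2 3.2 0.8
   vertex 1.4 1.4 3.0
  endloop
 endfacet
 facet normal 0.719 -0.523 0.458
  outer loop
   vertex 2.4 1.2 1.2
   vertex 1.4 1.4 3.0
   vertex 2.2 0.4 0.6
  endloop
 endfacet
 facet normal -0.927 0.182 -0.327
  outer loop
   vertex 1.2 0.4 1.2
   vertex 0.8 1.6 3.0
   vertex 1.6 2.8 1.4
  endloop
 endfacet
 facet normal -0.508 0.155 -0.847
  outer loop
   vertex 1.2 0.4 1.2
   vertex 1.6 2.8 1.4
   vertex 2.2 0.4 0.6
  endloop
 endfacet
 facet normal -0.276 -0.827 0.490
  outer loop
   vertex 1.2 0.4 1.2
   vertex 1.4 1.4 3.0
   vertex 0.8 1.6 3.0
  endloop
 endfacet
 facet normal 0.267 -0.855 0.445
  outer loop
   vertex 1.2 0.4 1.2
   vertex 2.2 0.4 0.6
   vertex 1.4 1.4 3.0
  endloop
 endfacet
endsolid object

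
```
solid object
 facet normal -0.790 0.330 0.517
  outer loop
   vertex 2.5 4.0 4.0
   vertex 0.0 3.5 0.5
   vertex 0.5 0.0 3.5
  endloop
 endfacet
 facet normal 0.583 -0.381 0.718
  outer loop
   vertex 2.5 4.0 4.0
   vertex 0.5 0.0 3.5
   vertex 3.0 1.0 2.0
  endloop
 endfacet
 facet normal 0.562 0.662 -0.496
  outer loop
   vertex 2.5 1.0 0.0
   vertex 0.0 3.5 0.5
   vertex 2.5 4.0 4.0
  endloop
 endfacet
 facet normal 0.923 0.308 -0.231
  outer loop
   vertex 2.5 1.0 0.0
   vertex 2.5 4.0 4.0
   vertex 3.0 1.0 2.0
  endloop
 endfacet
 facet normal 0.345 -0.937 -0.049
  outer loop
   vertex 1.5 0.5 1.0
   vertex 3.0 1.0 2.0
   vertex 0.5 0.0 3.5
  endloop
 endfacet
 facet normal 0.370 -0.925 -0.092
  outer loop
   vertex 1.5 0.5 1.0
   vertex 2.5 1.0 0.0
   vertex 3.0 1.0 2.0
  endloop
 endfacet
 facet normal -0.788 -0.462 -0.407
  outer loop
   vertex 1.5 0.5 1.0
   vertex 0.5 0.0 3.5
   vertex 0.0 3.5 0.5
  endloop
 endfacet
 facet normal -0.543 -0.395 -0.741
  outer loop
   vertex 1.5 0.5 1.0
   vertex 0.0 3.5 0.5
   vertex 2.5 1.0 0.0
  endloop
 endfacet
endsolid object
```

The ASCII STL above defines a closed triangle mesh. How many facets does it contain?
8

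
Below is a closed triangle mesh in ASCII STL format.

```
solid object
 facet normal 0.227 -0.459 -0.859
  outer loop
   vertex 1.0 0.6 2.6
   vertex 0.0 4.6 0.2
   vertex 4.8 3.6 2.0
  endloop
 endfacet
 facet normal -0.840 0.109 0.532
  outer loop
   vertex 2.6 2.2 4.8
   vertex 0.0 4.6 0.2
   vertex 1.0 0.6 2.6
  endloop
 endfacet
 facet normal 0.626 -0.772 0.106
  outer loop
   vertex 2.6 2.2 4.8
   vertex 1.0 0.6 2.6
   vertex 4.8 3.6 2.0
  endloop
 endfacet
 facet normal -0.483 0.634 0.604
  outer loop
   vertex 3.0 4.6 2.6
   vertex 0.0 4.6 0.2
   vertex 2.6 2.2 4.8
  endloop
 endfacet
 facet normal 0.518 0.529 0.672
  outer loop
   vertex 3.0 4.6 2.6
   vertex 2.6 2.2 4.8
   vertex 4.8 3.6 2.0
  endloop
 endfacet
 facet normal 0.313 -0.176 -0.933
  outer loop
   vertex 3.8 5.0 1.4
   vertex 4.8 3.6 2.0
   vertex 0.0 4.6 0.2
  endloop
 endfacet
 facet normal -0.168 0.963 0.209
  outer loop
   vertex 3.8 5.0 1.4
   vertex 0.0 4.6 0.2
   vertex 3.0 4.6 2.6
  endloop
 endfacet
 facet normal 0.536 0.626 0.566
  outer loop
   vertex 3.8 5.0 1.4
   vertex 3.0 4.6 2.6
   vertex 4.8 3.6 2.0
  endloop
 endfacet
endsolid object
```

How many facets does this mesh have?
8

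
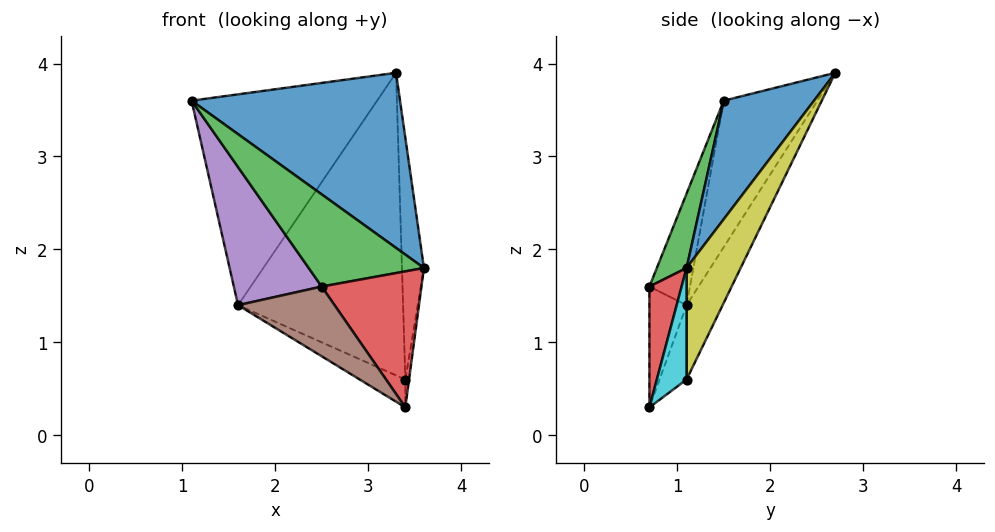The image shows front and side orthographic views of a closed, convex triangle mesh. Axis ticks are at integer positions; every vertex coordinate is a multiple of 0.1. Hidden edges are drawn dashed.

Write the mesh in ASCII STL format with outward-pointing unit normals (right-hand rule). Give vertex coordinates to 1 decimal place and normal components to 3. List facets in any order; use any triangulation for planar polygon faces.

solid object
 facet normal 0.317 -0.732 0.603
  outer loop
   vertex 3.3 2.7 3.9
   vertex 1.1 1.5 3.6
   vertex 3.6 1.1 1.8
  endloop
 endfacet
 facet normal -0.436 0.863 -0.256
  outer loop
   vertex 1.6 1.1 1.4
   vertex 1.1 1.5 3.6
   vertex 3.3 2.7 3.9
  endloop
 endfacet
 facet normal 0.218 -0.844 0.490
  outer loop
   vertex 2.5 0.7 1.6
   vertex 3.6 1.1 1.8
   vertex 1.1 1.5 3.6
  endloop
 endfacet
 facet normal 0.301 -0.931 0.208
  outer loop
   vertex 2.5 0.7 1.6
   vertex 3.4 0.7 0.3
   vertex 3.6 1.1 1.8
  endloop
 endfacet
 facet normal -0.418 -0.906 0.070
  outer loop
   vertex 2.5 0.7 1.6
   vertex 1.1 1.5 3.6
   vertex 1.6 1.1 1.4
  endloop
 endfacet
 facet normal -0.349 -0.906 -0.241
  outer loop
   vertex 2.5 0.7 1.6
   vertex 1.6 1.1 1.4
   vertex 3.4 0.7 0.3
  endloop
 endfacet
 facet normal -0.192 0.881 -0.433
  outer loop
   vertex 3.4 1.1 0.6
   vertex 1.6 1.1 1.4
   vertex 3.3 2.7 3.9
  endloop
 endfacet
 facet normal -0.335 0.565 -0.754
  outer loop
   vertex 3.4 1.1 0.6
   vertex 3.4 0.7 0.3
   vertex 1.6 1.1 1.4
  endloop
 endfacet
 facet normal 0.916 0.372 -0.153
  outer loop
   vertex 3.4 1.1 0.6
   vertex 3.3 2.7 3.9
   vertex 3.6 1.1 1.8
  endloop
 endfacet
 facet normal 0.979 0.122 -0.163
  outer loop
   vertex 3.4 1.1 0.6
   vertex 3.6 1.1 1.8
   vertex 3.4 0.7 0.3
  endloop
 endfacet
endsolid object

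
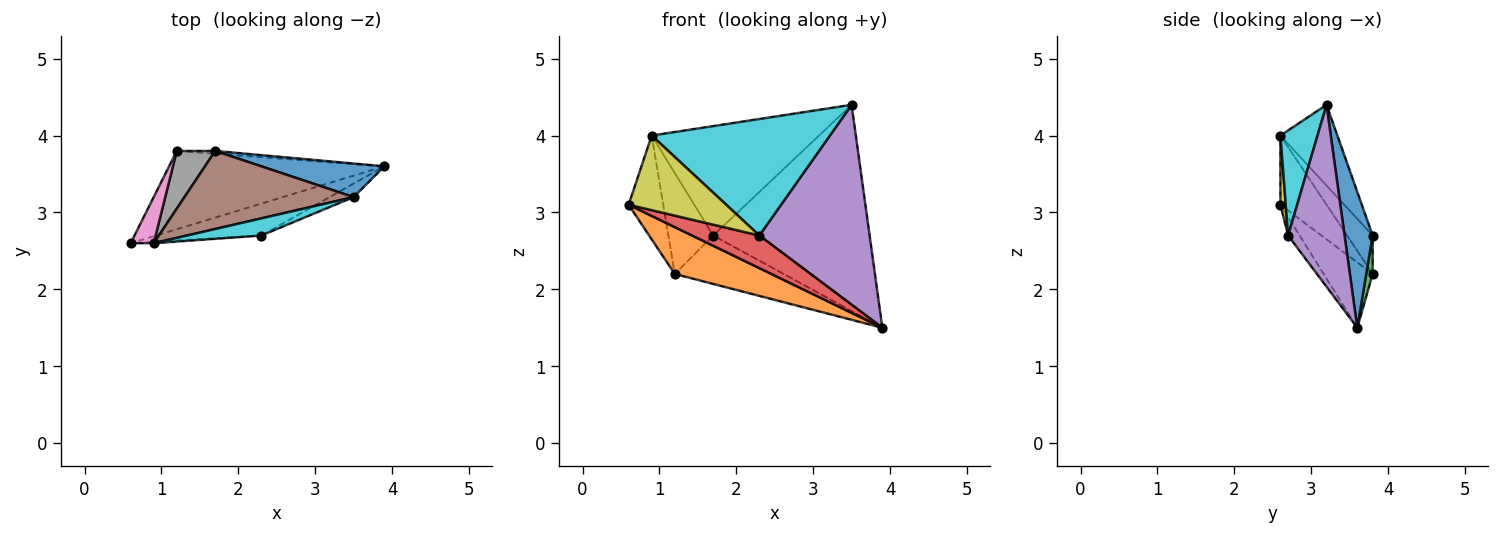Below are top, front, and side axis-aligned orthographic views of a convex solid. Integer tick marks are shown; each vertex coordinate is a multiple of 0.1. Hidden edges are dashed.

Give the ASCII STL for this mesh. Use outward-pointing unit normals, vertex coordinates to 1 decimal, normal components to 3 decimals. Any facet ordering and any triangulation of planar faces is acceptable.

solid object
 facet normal 0.175 0.972 0.158
  outer loop
   vertex 3.5 3.2 4.4
   vertex 3.9 3.6 1.5
   vertex 1.7 3.8 2.7
  endloop
 endfacet
 facet normal -0.252 -0.497 -0.830
  outer loop
   vertex 1.2 3.8 2.2
   vertex 3.9 3.6 1.5
   vertex 0.6 2.6 3.1
  endloop
 endfacet
 facet normal 0.059 0.997 -0.059
  outer loop
   vertex 1.2 3.8 2.2
   vertex 1.7 3.8 2.7
   vertex 3.9 3.6 1.5
  endloop
 endfacet
 facet normal -0.122 -0.709 -0.694
  outer loop
   vertex 2.3 2.7 2.7
   vertex 0.6 2.6 3.1
   vertex 3.9 3.6 1.5
  endloop
 endfacet
 facet normal 0.455 -0.889 -0.060
  outer loop
   vertex 2.3 2.7 2.7
   vertex 3.9 3.6 1.5
   vertex 3.5 3.2 4.4
  endloop
 endfacet
 facet normal -0.267 0.784 0.560
  outer loop
   vertex 0.9 2.6 4.0
   vertex 3.5 3.2 4.4
   vertex 1.7 3.8 2.7
  endloop
 endfacet
 facet normal -0.773 0.580 0.258
  outer loop
   vertex 0.9 2.6 4.0
   vertex 1.2 3.8 2.2
   vertex 0.6 2.6 3.1
  endloop
 endfacet
 facet normal -0.444 0.778 0.444
  outer loop
   vertex 0.9 2.6 4.0
   vertex 1.7 3.8 2.7
   vertex 1.2 3.8 2.2
  endloop
 endfacet
 facet normal 0.054 -0.998 -0.018
  outer loop
   vertex 0.9 2.6 4.0
   vertex 0.6 2.6 3.1
   vertex 2.3 2.7 2.7
  endloop
 endfacet
 facet normal 0.202 -0.969 0.143
  outer loop
   vertex 0.9 2.6 4.0
   vertex 2.3 2.7 2.7
   vertex 3.5 3.2 4.4
  endloop
 endfacet
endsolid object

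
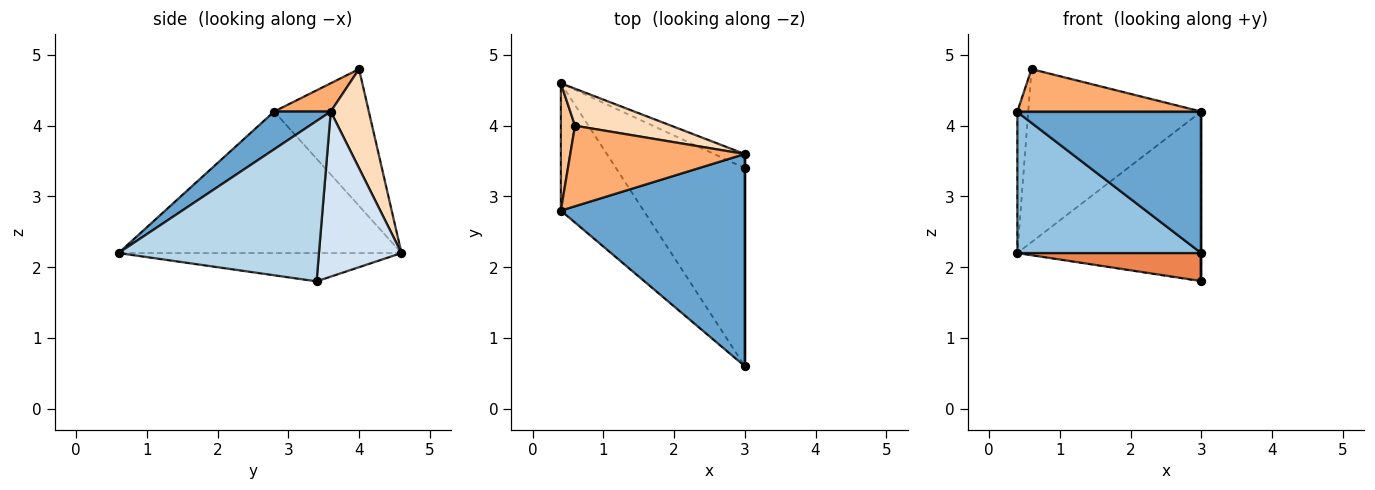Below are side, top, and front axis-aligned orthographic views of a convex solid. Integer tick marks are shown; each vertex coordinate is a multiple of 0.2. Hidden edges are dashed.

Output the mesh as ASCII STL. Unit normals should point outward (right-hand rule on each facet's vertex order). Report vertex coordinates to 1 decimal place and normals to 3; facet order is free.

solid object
 facet normal 0.168 -0.547 0.820
  outer loop
   vertex 3.0 0.6 2.2
   vertex 3.0 3.6 4.2
   vertex 0.4 2.8 4.2
  endloop
 endfacet
 facet normal -0.753 -0.489 -0.440
  outer loop
   vertex 0.4 4.6 2.2
   vertex 3.0 0.6 2.2
   vertex 0.4 2.8 4.2
  endloop
 endfacet
 facet normal 1.000 0.000 0.000
  outer loop
   vertex 3.0 3.4 1.8
   vertex 3.0 3.6 4.2
   vertex 3.0 0.6 2.2
  endloop
 endfacet
 facet normal 0.408 0.910 -0.076
  outer loop
   vertex 3.0 3.4 1.8
   vertex 0.4 4.6 2.2
   vertex 3.0 3.6 4.2
  endloop
 endfacet
 facet normal -0.213 -0.138 -0.967
  outer loop
   vertex 3.0 3.4 1.8
   vertex 3.0 0.6 2.2
   vertex 0.4 4.6 2.2
  endloop
 endfacet
 facet normal 0.142 -0.462 0.876
  outer loop
   vertex 0.6 4.0 4.8
   vertex 0.4 2.8 4.2
   vertex 3.0 3.6 4.2
  endloop
 endfacet
 facet normal -0.988 0.114 0.102
  outer loop
   vertex 0.6 4.0 4.8
   vertex 0.4 4.6 2.2
   vertex 0.4 2.8 4.2
  endloop
 endfacet
 facet normal 0.210 0.956 0.204
  outer loop
   vertex 0.6 4.0 4.8
   vertex 3.0 3.6 4.2
   vertex 0.4 4.6 2.2
  endloop
 endfacet
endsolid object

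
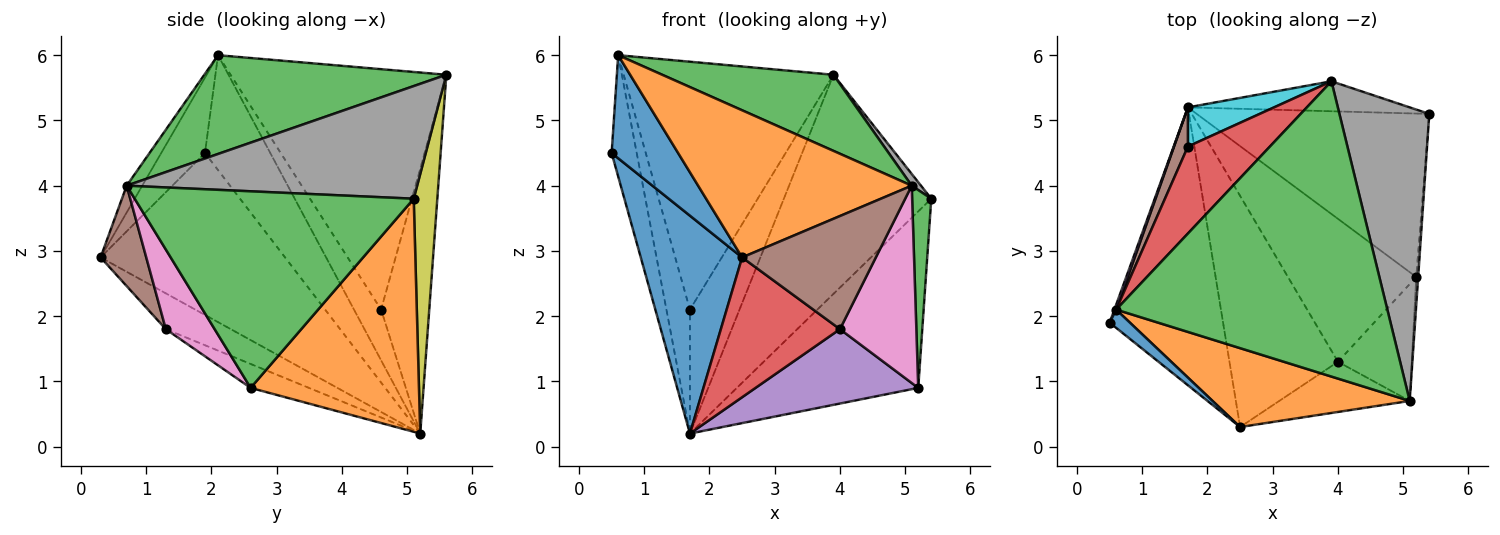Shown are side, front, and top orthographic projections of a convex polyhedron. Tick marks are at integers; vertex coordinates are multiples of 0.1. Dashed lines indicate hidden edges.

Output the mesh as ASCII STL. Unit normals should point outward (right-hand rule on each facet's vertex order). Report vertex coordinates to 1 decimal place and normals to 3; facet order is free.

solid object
 facet normal -0.747 -0.410 -0.523
  outer loop
   vertex 1.7 5.2 0.2
   vertex 2.5 0.3 2.9
   vertex 0.5 1.9 4.5
  endloop
 endfacet
 facet normal 0.563 0.606 -0.562
  outer loop
   vertex 5.2 2.6 0.9
   vertex 1.7 5.2 0.2
   vertex 5.4 5.1 3.8
  endloop
 endfacet
 facet normal 0.998 -0.068 -0.010
  outer loop
   vertex 5.1 0.7 4.0
   vertex 5.2 2.6 0.9
   vertex 5.4 5.1 3.8
  endloop
 endfacet
 facet normal -0.272 -0.498 -0.823
  outer loop
   vertex 4.0 1.3 1.8
   vertex 2.5 0.3 2.9
   vertex 1.7 5.2 0.2
  endloop
 endfacet
 facet normal -0.163 -0.455 -0.875
  outer loop
   vertex 4.0 1.3 1.8
   vertex 1.7 5.2 0.2
   vertex 5.2 2.6 0.9
  endloop
 endfacet
 facet normal 0.298 -0.873 -0.387
  outer loop
   vertex 4.0 1.3 1.8
   vertex 5.1 0.7 4.0
   vertex 2.5 0.3 2.9
  endloop
 endfacet
 facet normal 0.482 -0.754 -0.447
  outer loop
   vertex 4.0 1.3 1.8
   vertex 5.2 2.6 0.9
   vertex 5.1 0.7 4.0
  endloop
 endfacet
 facet normal 0.781 -0.025 0.623
  outer loop
   vertex 3.9 5.6 5.7
   vertex 5.1 0.7 4.0
   vertex 5.4 5.1 3.8
  endloop
 endfacet
 facet normal 0.157 0.979 -0.134
  outer loop
   vertex 3.9 5.6 5.7
   vertex 5.4 5.1 3.8
   vertex 1.7 5.2 0.2
  endloop
 endfacet
 facet normal -0.680 0.700 0.221
  outer loop
   vertex 3.9 5.6 5.7
   vertex 1.7 5.2 0.2
   vertex 1.7 4.6 2.1
  endloop
 endfacet
 facet normal -0.544 -0.826 0.146
  outer loop
   vertex 0.6 2.1 6.0
   vertex 0.5 1.9 4.5
   vertex 2.5 0.3 2.9
  endloop
 endfacet
 facet normal -0.064 -0.880 0.471
  outer loop
   vertex 0.6 2.1 6.0
   vertex 2.5 0.3 2.9
   vertex 5.1 0.7 4.0
  endloop
 endfacet
 facet normal 0.333 -0.235 0.913
  outer loop
   vertex 0.6 2.1 6.0
   vertex 5.1 0.7 4.0
   vertex 3.9 5.6 5.7
  endloop
 endfacet
 facet normal -0.697 0.677 0.238
  outer loop
   vertex 0.6 2.1 6.0
   vertex 3.9 5.6 5.7
   vertex 1.7 4.6 2.1
  endloop
 endfacet
 facet normal -0.933 0.358 0.014
  outer loop
   vertex 0.6 2.1 6.0
   vertex 1.7 5.2 0.2
   vertex 0.5 1.9 4.5
  endloop
 endfacet
 facet normal -0.740 0.642 0.203
  outer loop
   vertex 0.6 2.1 6.0
   vertex 1.7 4.6 2.1
   vertex 1.7 5.2 0.2
  endloop
 endfacet
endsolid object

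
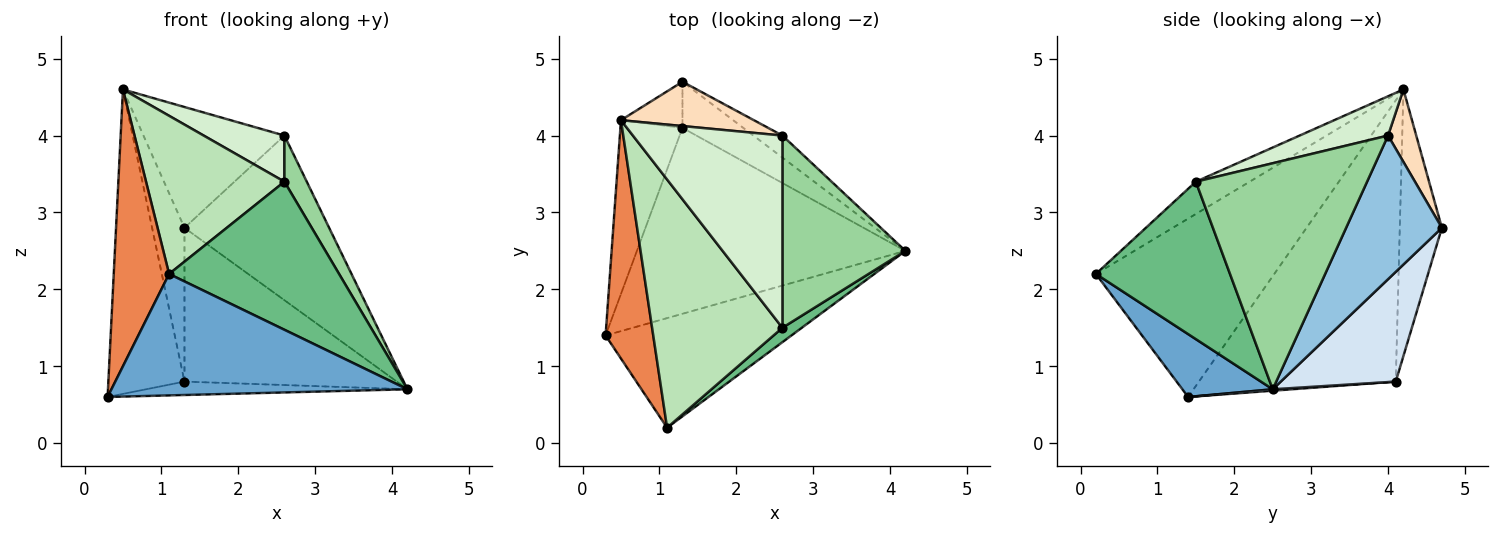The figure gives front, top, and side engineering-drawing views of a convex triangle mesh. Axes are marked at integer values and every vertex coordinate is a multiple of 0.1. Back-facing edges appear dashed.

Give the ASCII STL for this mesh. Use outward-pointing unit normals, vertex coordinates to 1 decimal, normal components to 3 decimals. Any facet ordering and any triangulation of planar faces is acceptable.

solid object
 facet normal 0.221 -0.724 -0.653
  outer loop
   vertex 1.1 0.2 2.2
   vertex 0.3 1.4 0.6
   vertex 4.2 2.5 0.7
  endloop
 endfacet
 facet normal 0.549 0.829 -0.111
  outer loop
   vertex 2.6 4.0 4.0
   vertex 4.2 2.5 0.7
   vertex 1.3 4.7 2.8
  endloop
 endfacet
 facet normal 0.005 0.072 -0.997
  outer loop
   vertex 1.3 4.1 0.8
   vertex 4.2 2.5 0.7
   vertex 0.3 1.4 0.6
  endloop
 endfacet
 facet normal 0.460 0.850 -0.255
  outer loop
   vertex 1.3 4.1 0.8
   vertex 1.3 4.7 2.8
   vertex 4.2 2.5 0.7
  endloop
 endfacet
 facet normal -0.925 -0.287 0.247
  outer loop
   vertex 0.5 4.2 4.6
   vertex 0.3 1.4 0.6
   vertex 1.1 0.2 2.2
  endloop
 endfacet
 facet normal -0.914 0.353 -0.202
  outer loop
   vertex 0.5 4.2 4.6
   vertex 1.3 4.1 0.8
   vertex 0.3 1.4 0.6
  endloop
 endfacet
 facet normal -0.780 0.600 -0.180
  outer loop
   vertex 0.5 4.2 4.6
   vertex 1.3 4.7 2.8
   vertex 1.3 4.1 0.8
  endloop
 endfacet
 facet normal 0.185 0.923 0.338
  outer loop
   vertex 0.5 4.2 4.6
   vertex 2.6 4.0 4.0
   vertex 1.3 4.7 2.8
  endloop
 endfacet
 facet normal 0.618 -0.783 0.076
  outer loop
   vertex 2.6 1.5 3.4
   vertex 1.1 0.2 2.2
   vertex 4.2 2.5 0.7
  endloop
 endfacet
 facet normal 0.873 -0.114 0.475
  outer loop
   vertex 2.6 1.5 3.4
   vertex 4.2 2.5 0.7
   vertex 2.6 4.0 4.0
  endloop
 endfacet
 facet normal -0.205 -0.526 0.826
  outer loop
   vertex 2.6 1.5 3.4
   vertex 0.5 4.2 4.6
   vertex 1.1 0.2 2.2
  endloop
 endfacet
 facet normal 0.248 -0.226 0.942
  outer loop
   vertex 2.6 1.5 3.4
   vertex 2.6 4.0 4.0
   vertex 0.5 4.2 4.6
  endloop
 endfacet
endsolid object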